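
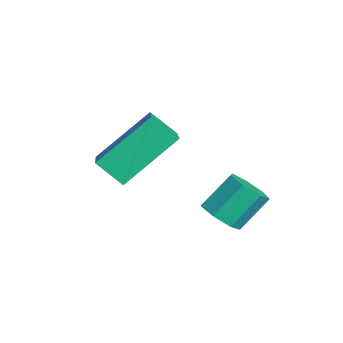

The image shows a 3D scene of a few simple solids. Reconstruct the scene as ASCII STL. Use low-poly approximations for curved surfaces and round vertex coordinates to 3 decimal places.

solid 
facet normal -0.517 -0.585 0.625
outer loop
vertex 2.258 -1.36 2.066
vertex 0.954 -0.991 1.334
vertex 2.496 -2.801 0.915
endloop
endfacet
facet normal 0.847 -0.240 0.475
outer loop
vertex 2.966 -2.269 0.346
vertex 2.258 -1.36 2.066
vertex 2.496 -2.801 0.915
endloop
endfacet
facet normal -0.517 -0.585 0.625
outer loop
vertex 2.496 -2.801 0.915
vertex 0.954 -0.991 1.334
vertex 1.192 -2.432 0.183
endloop
endfacet
facet normal 0.128 -0.775 -0.619
outer loop
vertex 1.192 -2.432 0.183
vertex 2.966 -2.269 0.346
vertex 2.496 -2.801 0.915
endloop
endfacet
facet normal -0.128 0.775 0.619
outer loop
vertex 2.258 -1.36 2.066
vertex 1.424 -0.459 0.765
vertex 0.954 -0.991 1.334
endloop
endfacet
facet normal 0.847 -0.240 0.475
outer loop
vertex 2.728 -0.828 1.497
vertex 2.258 -1.36 2.066
vertex 2.966 -2.269 0.346
endloop
endfacet
facet normal -0.128 0.775 0.619
outer loop
vertex 2.728 -0.828 1.497
vertex 1.424 -0.459 0.765
vertex 2.258 -1.36 2.066
endloop
endfacet
facet normal -0.847 0.240 -0.475
outer loop
vertex 0.954 -0.991 1.334
vertex 1.424 -0.459 0.765
vertex 1.192 -2.432 0.183
endloop
endfacet
facet normal 0.128 -0.775 -0.619
outer loop
vertex 1.662 -1.9 -0.386
vertex 2.966 -2.269 0.346
vertex 1.192 -2.432 0.183
endloop
endfacet
facet normal -0.847 0.240 -0.475
outer loop
vertex 1.192 -2.432 0.183
vertex 1.424 -0.459 0.765
vertex 1.662 -1.9 -0.386
endloop
endfacet
facet normal 0.517 0.585 -0.625
outer loop
vertex 1.662 -1.9 -0.386
vertex 2.728 -0.828 1.497
vertex 2.966 -2.269 0.346
endloop
endfacet
facet normal 0.517 0.585 -0.625
outer loop
vertex 1.424 -0.459 0.765
vertex 2.728 -0.828 1.497
vertex 1.662 -1.9 -0.386
endloop
endfacet
facet normal 0.130 -0.689 -0.713
outer loop
vertex 3.959 0.024 -0.953
vertex 3.364 -0.033 -1.006
vertex 3.732 0.339 -1.299
endloop
endfacet
facet normal 0.890 0.397 -0.222
outer loop
vertex 3.959 0.024 -0.953
vertex 3.732 0.339 -1.299
vertex 3.811 0.81 -0.141
endloop
endfacet
facet normal 0.890 0.398 -0.223
outer loop
vertex 3.811 0.81 -0.141
vertex 3.732 0.339 -1.299
vertex 3.583 1.126 -0.487
endloop
endfacet
facet normal -0.130 0.688 0.714
outer loop
vertex 3.811 0.81 -0.141
vertex 3.583 1.126 -0.487
vertex 3.216 0.753 -0.194
endloop
endfacet
facet normal 0.130 -0.690 -0.712
outer loop
vertex 3.732 0.339 -1.299
vertex 3.364 -0.033 -1.006
vertex 3.228 0.374 -1.425
endloop
endfacet
facet normal 0.215 0.721 -0.659
outer loop
vertex 3.732 0.339 -1.299
vertex 3.228 0.374 -1.425
vertex 3.583 1.126 -0.487
endloop
endfacet
facet normal 0.213 0.721 -0.659
outer loop
vertex 3.583 1.126 -0.487
vertex 3.228 0.374 -1.425
vertex 3.079 1.16 -0.613
endloop
endfacet
facet normal -0.132 0.689 0.713
outer loop
vertex 3.583 1.126 -0.487
vertex 3.079 1.16 -0.613
vertex 3.216 0.753 -0.194
endloop
endfacet
facet normal 0.130 -0.690 -0.712
outer loop
vertex 3.228 0.374 -1.425
vertex 3.364 -0.033 -1.006
vertex 2.827 0.102 -1.235
endloop
endfacet
facet normal -0.624 0.501 -0.600
outer loop
vertex 3.228 0.374 -1.425
vertex 2.827 0.102 -1.235
vertex 3.079 1.16 -0.613
endloop
endfacet
facet normal -0.624 0.501 -0.600
outer loop
vertex 3.079 1.16 -0.613
vertex 2.827 0.102 -1.235
vertex 2.678 0.888 -0.423
endloop
endfacet
facet normal -0.130 0.690 0.712
outer loop
vertex 3.079 1.16 -0.613
vertex 2.678 0.888 -0.423
vertex 3.216 0.753 -0.194
endloop
endfacet
facet normal 0.131 -0.689 -0.713
outer loop
vertex 2.827 0.102 -1.235
vertex 3.364 -0.033 -1.006
vertex 2.83 -0.272 -0.873
endloop
endfacet
facet normal -0.991 -0.095 -0.090
outer loop
vertex 2.827 0.102 -1.235
vertex 2.83 -0.272 -0.873
vertex 2.678 0.888 -0.423
endloop
endfacet
facet normal -0.992 -0.096 -0.088
outer loop
vertex 2.678 0.888 -0.423
vertex 2.83 -0.272 -0.873
vertex 2.682 0.515 -0.061
endloop
endfacet
facet normal -0.130 0.690 0.712
outer loop
vertex 2.678 0.888 -0.423
vertex 2.682 0.515 -0.061
vertex 3.216 0.753 -0.194
endloop
endfacet
facet normal 0.131 -0.689 -0.713
outer loop
vertex 2.83 -0.272 -0.873
vertex 3.364 -0.033 -1.006
vertex 3.236 -0.466 -0.611
endloop
endfacet
facet normal -0.613 -0.620 0.490
outer loop
vertex 2.83 -0.272 -0.873
vertex 3.236 -0.466 -0.611
vertex 2.682 0.515 -0.061
endloop
endfacet
facet normal -0.613 -0.620 0.489
outer loop
vertex 2.682 0.515 -0.061
vertex 3.236 -0.466 -0.611
vertex 3.087 0.321 0.201
endloop
endfacet
facet normal -0.130 0.690 0.712
outer loop
vertex 2.682 0.515 -0.061
vertex 3.087 0.321 0.201
vertex 3.216 0.753 -0.194
endloop
endfacet
facet normal 0.131 -0.689 -0.713
outer loop
vertex 3.236 -0.466 -0.611
vertex 3.364 -0.033 -1.006
vertex 3.738 -0.334 -0.646
endloop
endfacet
facet normal 0.227 -0.678 0.699
outer loop
vertex 3.236 -0.466 -0.611
vertex 3.738 -0.334 -0.646
vertex 3.087 0.321 0.201
endloop
endfacet
facet normal 0.225 -0.679 0.699
outer loop
vertex 3.087 0.321 0.201
vertex 3.738 -0.334 -0.646
vertex 3.59 0.452 0.166
endloop
endfacet
facet normal -0.130 0.690 0.712
outer loop
vertex 3.087 0.321 0.201
vertex 3.59 0.452 0.166
vertex 3.216 0.753 -0.194
endloop
endfacet
facet normal 0.130 -0.690 -0.712
outer loop
vertex 3.738 -0.334 -0.646
vertex 3.364 -0.033 -1.006
vertex 3.959 0.024 -0.953
endloop
endfacet
facet normal 0.896 -0.226 0.382
outer loop
vertex 3.738 -0.334 -0.646
vertex 3.959 0.024 -0.953
vertex 3.59 0.452 0.166
endloop
endfacet
facet normal 0.896 -0.226 0.382
outer loop
vertex 3.59 0.452 0.166
vertex 3.959 0.024 -0.953
vertex 3.811 0.81 -0.141
endloop
endfacet
facet normal -0.130 0.690 0.712
outer loop
vertex 3.59 0.452 0.166
vertex 3.811 0.81 -0.141
vertex 3.216 0.753 -0.194
endloop
endfacet

endsolid


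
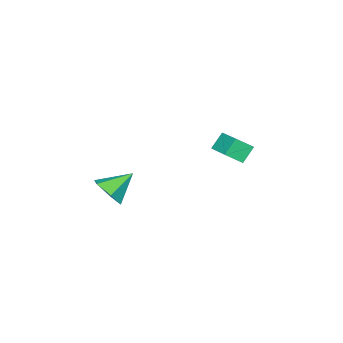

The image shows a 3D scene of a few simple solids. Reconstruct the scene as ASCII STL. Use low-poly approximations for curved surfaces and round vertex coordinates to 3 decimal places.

solid 
facet normal 0.759 -0.304 -0.576
outer loop
vertex 5.136 1.822 -2.706
vertex 4.534 1.054 -3.094
vertex 4.554 1.994 -3.563
endloop
endfacet
facet normal -0.046 0.973 0.227
outer loop
vertex 5.136 1.822 -2.706
vertex 4.554 1.994 -3.563
vertex 3.206 1.586 -2.086
endloop
endfacet
facet normal 0.759 -0.304 -0.576
outer loop
vertex 4.554 1.994 -3.563
vertex 4.534 1.054 -3.094
vertex 3.952 1.226 -3.951
endloop
endfacet
facet normal -0.624 0.682 -0.381
outer loop
vertex 4.554 1.994 -3.563
vertex 3.952 1.226 -3.951
vertex 3.206 1.586 -2.086
endloop
endfacet
facet normal 0.759 -0.303 -0.576
outer loop
vertex 3.952 1.226 -3.951
vertex 4.534 1.054 -3.094
vertex 3.932 0.287 -3.483
endloop
endfacet
facet normal -0.928 -0.151 -0.342
outer loop
vertex 3.952 1.226 -3.951
vertex 3.932 0.287 -3.483
vertex 3.206 1.586 -2.086
endloop
endfacet
facet normal 0.759 -0.304 -0.576
outer loop
vertex 3.932 0.287 -3.483
vertex 4.534 1.054 -3.094
vertex 4.514 0.115 -2.625
endloop
endfacet
facet normal -0.654 -0.693 0.305
outer loop
vertex 3.932 0.287 -3.483
vertex 4.514 0.115 -2.625
vertex 3.206 1.586 -2.086
endloop
endfacet
facet normal 0.759 -0.304 -0.576
outer loop
vertex 4.514 0.115 -2.625
vertex 4.534 1.054 -3.094
vertex 5.116 0.883 -2.237
endloop
endfacet
facet normal -0.076 -0.402 0.913
outer loop
vertex 4.514 0.115 -2.625
vertex 5.116 0.883 -2.237
vertex 3.206 1.586 -2.086
endloop
endfacet
facet normal 0.759 -0.304 -0.576
outer loop
vertex 5.116 0.883 -2.237
vertex 4.534 1.054 -3.094
vertex 5.136 1.822 -2.706
endloop
endfacet
facet normal 0.228 0.431 0.873
outer loop
vertex 5.116 0.883 -2.237
vertex 5.136 1.822 -2.706
vertex 3.206 1.586 -2.086
endloop
endfacet
facet normal -0.674 0.055 0.737
outer loop
vertex -2.768 2.413 -1.546
vertex -1.961 4.017 -0.927
vertex -3.487 3.047 -2.251
endloop
endfacet
facet normal -0.425 -0.844 -0.326
outer loop
vertex -2.699 2.983 -3.113
vertex -2.768 2.413 -1.546
vertex -3.487 3.047 -2.251
endloop
endfacet
facet normal -0.674 0.055 0.737
outer loop
vertex -3.487 3.047 -2.251
vertex -1.961 4.017 -0.927
vertex -2.68 4.651 -1.632
endloop
endfacet
facet normal -0.605 0.533 -0.592
outer loop
vertex -2.68 4.651 -1.632
vertex -2.699 2.983 -3.113
vertex -3.487 3.047 -2.251
endloop
endfacet
facet normal 0.605 -0.533 0.592
outer loop
vertex -2.768 2.413 -1.546
vertex -1.173 3.953 -1.789
vertex -1.961 4.017 -0.927
endloop
endfacet
facet normal -0.425 -0.844 -0.326
outer loop
vertex -1.98 2.349 -2.408
vertex -2.768 2.413 -1.546
vertex -2.699 2.983 -3.113
endloop
endfacet
facet normal 0.605 -0.533 0.592
outer loop
vertex -1.98 2.349 -2.408
vertex -1.173 3.953 -1.789
vertex -2.768 2.413 -1.546
endloop
endfacet
facet normal 0.425 0.844 0.326
outer loop
vertex -1.961 4.017 -0.927
vertex -1.173 3.953 -1.789
vertex -2.68 4.651 -1.632
endloop
endfacet
facet normal -0.605 0.533 -0.592
outer loop
vertex -1.892 4.587 -2.494
vertex -2.699 2.983 -3.113
vertex -2.68 4.651 -1.632
endloop
endfacet
facet normal 0.425 0.844 0.326
outer loop
vertex -2.68 4.651 -1.632
vertex -1.173 3.953 -1.789
vertex -1.892 4.587 -2.494
endloop
endfacet
facet normal 0.674 -0.055 -0.737
outer loop
vertex -1.892 4.587 -2.494
vertex -1.98 2.349 -2.408
vertex -2.699 2.983 -3.113
endloop
endfacet
facet normal 0.674 -0.055 -0.737
outer loop
vertex -1.173 3.953 -1.789
vertex -1.98 2.349 -2.408
vertex -1.892 4.587 -2.494
endloop
endfacet

endsolid


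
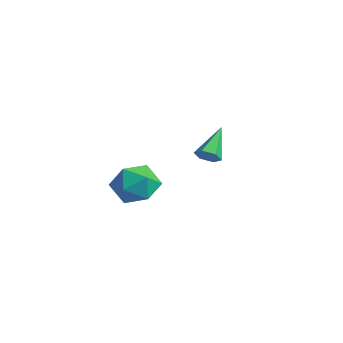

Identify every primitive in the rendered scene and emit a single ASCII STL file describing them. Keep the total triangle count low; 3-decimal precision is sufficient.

solid 
facet normal 0.436 -0.629 -0.644
outer loop
vertex -1.646 2.875 2.343
vertex -1.988 2.485 2.492
vertex -2.116 2.814 2.084
endloop
endfacet
facet normal 0.098 0.915 -0.392
outer loop
vertex -1.646 2.875 2.343
vertex -2.116 2.814 2.084
vertex -2.692 3.495 3.528
endloop
endfacet
facet normal 0.438 -0.628 -0.644
outer loop
vertex -2.116 2.814 2.084
vertex -1.988 2.485 2.492
vertex -2.457 2.423 2.233
endloop
endfacet
facet normal -0.736 0.449 -0.506
outer loop
vertex -2.116 2.814 2.084
vertex -2.457 2.423 2.233
vertex -2.692 3.495 3.528
endloop
endfacet
facet normal 0.438 -0.628 -0.644
outer loop
vertex -2.457 2.423 2.233
vertex -1.988 2.485 2.492
vertex -2.329 2.094 2.641
endloop
endfacet
facet normal -0.955 -0.289 0.066
outer loop
vertex -2.457 2.423 2.233
vertex -2.329 2.094 2.641
vertex -2.692 3.495 3.528
endloop
endfacet
facet normal 0.437 -0.627 -0.645
outer loop
vertex -2.329 2.094 2.641
vertex -1.988 2.485 2.492
vertex -1.859 2.155 2.9
endloop
endfacet
facet normal -0.341 -0.564 0.752
outer loop
vertex -2.329 2.094 2.641
vertex -1.859 2.155 2.9
vertex -2.692 3.495 3.528
endloop
endfacet
facet normal 0.437 -0.627 -0.645
outer loop
vertex -1.859 2.155 2.9
vertex -1.988 2.485 2.492
vertex -1.518 2.546 2.751
endloop
endfacet
facet normal 0.492 -0.099 0.865
outer loop
vertex -1.859 2.155 2.9
vertex -1.518 2.546 2.751
vertex -2.692 3.495 3.528
endloop
endfacet
facet normal 0.436 -0.629 -0.644
outer loop
vertex -1.518 2.546 2.751
vertex -1.988 2.485 2.492
vertex -1.646 2.875 2.343
endloop
endfacet
facet normal 0.711 0.640 0.293
outer loop
vertex -1.518 2.546 2.751
vertex -1.646 2.875 2.343
vertex -2.692 3.495 3.528
endloop
endfacet
facet normal -0.471 0.019 0.882
outer loop
vertex -0.065 -1.123 3.541
vertex -0.776 -1.667 3.173
vertex -0.011 -2.087 3.591
endloop
endfacet
facet normal 0.237 0.064 0.969
outer loop
vertex -0.065 -1.123 3.541
vertex -0.011 -2.087 3.591
vertex 0.774 -1.57 3.365
endloop
endfacet
facet normal 0.468 0.637 0.613
outer loop
vertex -0.065 -1.123 3.541
vertex 0.774 -1.57 3.365
vertex 0.495 -0.83 2.809
endloop
endfacet
facet normal -0.097 0.947 0.305
outer loop
vertex -0.065 -1.123 3.541
vertex 0.495 -0.83 2.809
vertex -0.463 -0.89 2.69
endloop
endfacet
facet normal -0.677 0.566 0.471
outer loop
vertex -0.065 -1.123 3.541
vertex -0.463 -0.89 2.69
vertex -0.776 -1.667 3.173
endloop
endfacet
facet normal 0.532 -0.514 0.673
outer loop
vertex 0.774 -1.57 3.365
vertex -0.011 -2.087 3.591
vertex 0.583 -2.39 2.89
endloop
endfacet
facet normal -0.612 -0.586 0.531
outer loop
vertex -0.011 -2.087 3.591
vertex -0.776 -1.667 3.173
vertex -0.375 -2.45 2.771
endloop
endfacet
facet normal -0.945 0.298 -0.134
outer loop
vertex -0.776 -1.667 3.173
vertex -0.463 -0.89 2.69
vertex -0.654 -1.71 2.215
endloop
endfacet
facet normal -0.007 0.916 -0.402
outer loop
vertex -0.463 -0.89 2.69
vertex 0.495 -0.83 2.809
vertex 0.131 -1.193 1.989
endloop
endfacet
facet normal 0.905 0.414 0.097
outer loop
vertex 0.495 -0.83 2.809
vertex 0.774 -1.57 3.365
vertex 0.896 -1.613 2.407
endloop
endfacet
facet normal 0.097 -0.947 -0.305
outer loop
vertex 0.185 -2.157 2.039
vertex 0.583 -2.39 2.89
vertex -0.375 -2.45 2.771
endloop
endfacet
facet normal -0.468 -0.637 -0.613
outer loop
vertex 0.185 -2.157 2.039
vertex -0.375 -2.45 2.771
vertex -0.654 -1.71 2.215
endloop
endfacet
facet normal -0.237 -0.064 -0.969
outer loop
vertex 0.185 -2.157 2.039
vertex -0.654 -1.71 2.215
vertex 0.131 -1.193 1.989
endloop
endfacet
facet normal 0.471 -0.019 -0.882
outer loop
vertex 0.185 -2.157 2.039
vertex 0.131 -1.193 1.989
vertex 0.896 -1.613 2.407
endloop
endfacet
facet normal 0.677 -0.566 -0.471
outer loop
vertex 0.185 -2.157 2.039
vertex 0.896 -1.613 2.407
vertex 0.583 -2.39 2.89
endloop
endfacet
facet normal 0.007 -0.916 0.402
outer loop
vertex -0.375 -2.45 2.771
vertex 0.583 -2.39 2.89
vertex -0.011 -2.087 3.591
endloop
endfacet
facet normal -0.905 -0.414 -0.097
outer loop
vertex -0.654 -1.71 2.215
vertex -0.375 -2.45 2.771
vertex -0.776 -1.667 3.173
endloop
endfacet
facet normal -0.532 0.514 -0.673
outer loop
vertex 0.131 -1.193 1.989
vertex -0.654 -1.71 2.215
vertex -0.463 -0.89 2.69
endloop
endfacet
facet normal 0.612 0.586 -0.531
outer loop
vertex 0.896 -1.613 2.407
vertex 0.131 -1.193 1.989
vertex 0.495 -0.83 2.809
endloop
endfacet
facet normal 0.945 -0.298 0.134
outer loop
vertex 0.583 -2.39 2.89
vertex 0.896 -1.613 2.407
vertex 0.774 -1.57 3.365
endloop
endfacet

endsolid


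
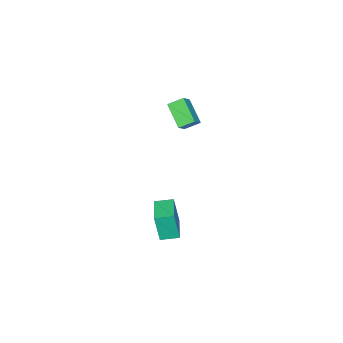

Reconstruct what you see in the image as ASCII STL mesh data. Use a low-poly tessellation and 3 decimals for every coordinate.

solid 
facet normal -0.849 -0.526 -0.057
outer loop
vertex -1.132 1.624 -3.046
vertex -1.728 2.567 -2.866
vertex -1.204 1.951 -4.988
endloop
endfacet
facet normal 0.527 -0.834 -0.160
outer loop
vertex 0.188 2.813 -4.894
vertex -1.132 1.624 -3.046
vertex -1.204 1.951 -4.988
endloop
endfacet
facet normal -0.849 -0.526 -0.057
outer loop
vertex -1.204 1.951 -4.988
vertex -1.728 2.567 -2.866
vertex -1.8 2.894 -4.807
endloop
endfacet
facet normal -0.036 0.166 -0.985
outer loop
vertex -1.8 2.894 -4.807
vertex 0.188 2.813 -4.894
vertex -1.204 1.951 -4.988
endloop
endfacet
facet normal 0.036 -0.165 0.986
outer loop
vertex -1.132 1.624 -3.046
vertex -0.336 3.429 -2.772
vertex -1.728 2.567 -2.866
endloop
endfacet
facet normal 0.527 -0.834 -0.160
outer loop
vertex 0.26 2.486 -2.953
vertex -1.132 1.624 -3.046
vertex 0.188 2.813 -4.894
endloop
endfacet
facet normal 0.037 -0.166 0.985
outer loop
vertex 0.26 2.486 -2.953
vertex -0.336 3.429 -2.772
vertex -1.132 1.624 -3.046
endloop
endfacet
facet normal -0.527 0.834 0.160
outer loop
vertex -1.728 2.567 -2.866
vertex -0.336 3.429 -2.772
vertex -1.8 2.894 -4.807
endloop
endfacet
facet normal -0.036 0.165 -0.986
outer loop
vertex -0.408 3.756 -4.714
vertex 0.188 2.813 -4.894
vertex -1.8 2.894 -4.807
endloop
endfacet
facet normal -0.527 0.834 0.160
outer loop
vertex -1.8 2.894 -4.807
vertex -0.336 3.429 -2.772
vertex -0.408 3.756 -4.714
endloop
endfacet
facet normal 0.849 0.526 0.057
outer loop
vertex -0.408 3.756 -4.714
vertex 0.26 2.486 -2.953
vertex 0.188 2.813 -4.894
endloop
endfacet
facet normal 0.849 0.526 0.057
outer loop
vertex -0.336 3.429 -2.772
vertex 0.26 2.486 -2.953
vertex -0.408 3.756 -4.714
endloop
endfacet
facet normal -0.464 -0.707 0.534
outer loop
vertex -3.303 1.21 3.975
vertex -3.85 1.928 4.45
vertex -4.1 1.131 3.177
endloop
endfacet
facet normal 0.536 -0.704 -0.466
outer loop
vertex -3.31 2.332 2.27
vertex -3.303 1.21 3.975
vertex -4.1 1.131 3.177
endloop
endfacet
facet normal -0.464 -0.707 0.534
outer loop
vertex -4.1 1.131 3.177
vertex -3.85 1.928 4.45
vertex -4.647 1.849 3.652
endloop
endfacet
facet normal -0.705 -0.070 -0.706
outer loop
vertex -4.647 1.849 3.652
vertex -3.31 2.332 2.27
vertex -4.1 1.131 3.177
endloop
endfacet
facet normal 0.705 0.070 0.706
outer loop
vertex -3.303 1.21 3.975
vertex -3.06 3.129 3.543
vertex -3.85 1.928 4.45
endloop
endfacet
facet normal 0.536 -0.704 -0.466
outer loop
vertex -2.513 2.411 3.068
vertex -3.303 1.21 3.975
vertex -3.31 2.332 2.27
endloop
endfacet
facet normal 0.705 0.070 0.706
outer loop
vertex -2.513 2.411 3.068
vertex -3.06 3.129 3.543
vertex -3.303 1.21 3.975
endloop
endfacet
facet normal -0.536 0.704 0.466
outer loop
vertex -3.85 1.928 4.45
vertex -3.06 3.129 3.543
vertex -4.647 1.849 3.652
endloop
endfacet
facet normal -0.705 -0.070 -0.706
outer loop
vertex -3.857 3.05 2.745
vertex -3.31 2.332 2.27
vertex -4.647 1.849 3.652
endloop
endfacet
facet normal -0.536 0.704 0.466
outer loop
vertex -4.647 1.849 3.652
vertex -3.06 3.129 3.543
vertex -3.857 3.05 2.745
endloop
endfacet
facet normal 0.464 0.707 -0.534
outer loop
vertex -3.857 3.05 2.745
vertex -2.513 2.411 3.068
vertex -3.31 2.332 2.27
endloop
endfacet
facet normal 0.464 0.707 -0.534
outer loop
vertex -3.06 3.129 3.543
vertex -2.513 2.411 3.068
vertex -3.857 3.05 2.745
endloop
endfacet

endsolid


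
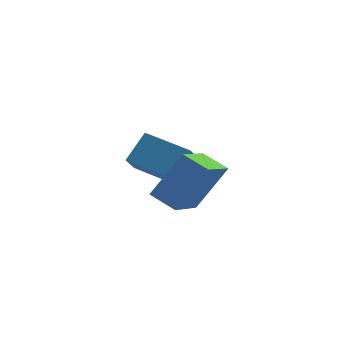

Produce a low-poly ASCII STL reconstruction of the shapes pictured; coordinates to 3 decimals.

solid 
facet normal -0.535 -0.226 -0.814
outer loop
vertex -0.854 -4.333 -0.145
vertex -1.701 -3.752 0.25
vertex -0.16 -2.705 -1.054
endloop
endfacet
facet normal 0.769 -0.528 -0.359
outer loop
vertex 0.921 -2.248 0.59
vertex -0.854 -4.333 -0.145
vertex -0.16 -2.705 -1.054
endloop
endfacet
facet normal -0.535 -0.226 -0.814
outer loop
vertex -0.16 -2.705 -1.054
vertex -1.701 -3.752 0.25
vertex -1.006 -2.124 -0.659
endloop
endfacet
facet normal 0.349 0.818 -0.457
outer loop
vertex -1.006 -2.124 -0.659
vertex 0.921 -2.248 0.59
vertex -0.16 -2.705 -1.054
endloop
endfacet
facet normal -0.348 -0.819 0.457
outer loop
vertex -0.854 -4.333 -0.145
vertex -0.62 -3.295 1.894
vertex -1.701 -3.752 0.25
endloop
endfacet
facet normal 0.769 -0.529 -0.359
outer loop
vertex 0.226 -3.876 1.499
vertex -0.854 -4.333 -0.145
vertex 0.921 -2.248 0.59
endloop
endfacet
facet normal -0.349 -0.818 0.457
outer loop
vertex 0.226 -3.876 1.499
vertex -0.62 -3.295 1.894
vertex -0.854 -4.333 -0.145
endloop
endfacet
facet normal -0.769 0.529 0.359
outer loop
vertex -1.701 -3.752 0.25
vertex -0.62 -3.295 1.894
vertex -1.006 -2.124 -0.659
endloop
endfacet
facet normal 0.349 0.819 -0.457
outer loop
vertex 0.074 -1.667 0.985
vertex 0.921 -2.248 0.59
vertex -1.006 -2.124 -0.659
endloop
endfacet
facet normal -0.770 0.528 0.359
outer loop
vertex -1.006 -2.124 -0.659
vertex -0.62 -3.295 1.894
vertex 0.074 -1.667 0.985
endloop
endfacet
facet normal 0.535 0.226 0.814
outer loop
vertex 0.074 -1.667 0.985
vertex 0.226 -3.876 1.499
vertex 0.921 -2.248 0.59
endloop
endfacet
facet normal 0.535 0.226 0.814
outer loop
vertex -0.62 -3.295 1.894
vertex 0.226 -3.876 1.499
vertex 0.074 -1.667 0.985
endloop
endfacet
facet normal -0.478 -0.553 -0.682
outer loop
vertex -0.991 -1.163 -0.557
vertex -2.58 -0.284 -0.156
vertex -0.724 -0.265 -1.472
endloop
endfacet
facet normal 0.854 -0.473 -0.215
outer loop
vertex -0.06 0.504 -0.524
vertex -0.991 -1.163 -0.557
vertex -0.724 -0.265 -1.472
endloop
endfacet
facet normal -0.478 -0.553 -0.682
outer loop
vertex -0.724 -0.265 -1.472
vertex -2.58 -0.284 -0.156
vertex -2.313 0.615 -1.072
endloop
endfacet
facet normal 0.204 0.686 -0.699
outer loop
vertex -2.313 0.615 -1.072
vertex -0.06 0.504 -0.524
vertex -0.724 -0.265 -1.472
endloop
endfacet
facet normal -0.203 -0.686 0.699
outer loop
vertex -0.991 -1.163 -0.557
vertex -1.916 0.485 0.792
vertex -2.58 -0.284 -0.156
endloop
endfacet
facet normal 0.854 -0.473 -0.215
outer loop
vertex -0.327 -0.395 0.392
vertex -0.991 -1.163 -0.557
vertex -0.06 0.504 -0.524
endloop
endfacet
facet normal -0.204 -0.686 0.698
outer loop
vertex -0.327 -0.395 0.392
vertex -1.916 0.485 0.792
vertex -0.991 -1.163 -0.557
endloop
endfacet
facet normal -0.855 0.473 0.215
outer loop
vertex -2.58 -0.284 -0.156
vertex -1.916 0.485 0.792
vertex -2.313 0.615 -1.072
endloop
endfacet
facet normal 0.204 0.687 -0.698
outer loop
vertex -1.649 1.383 -0.123
vertex -0.06 0.504 -0.524
vertex -2.313 0.615 -1.072
endloop
endfacet
facet normal -0.854 0.473 0.215
outer loop
vertex -2.313 0.615 -1.072
vertex -1.916 0.485 0.792
vertex -1.649 1.383 -0.123
endloop
endfacet
facet normal 0.478 0.553 0.682
outer loop
vertex -1.649 1.383 -0.123
vertex -0.327 -0.395 0.392
vertex -0.06 0.504 -0.524
endloop
endfacet
facet normal 0.478 0.553 0.682
outer loop
vertex -1.916 0.485 0.792
vertex -0.327 -0.395 0.392
vertex -1.649 1.383 -0.123
endloop
endfacet

endsolid


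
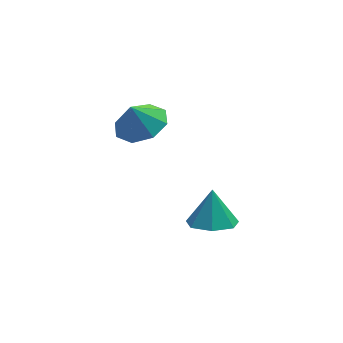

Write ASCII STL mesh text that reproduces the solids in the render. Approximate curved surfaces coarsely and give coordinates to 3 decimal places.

solid 
facet normal 0.332 -0.039 -0.942
outer loop
vertex -1.113 1.332 2.092
vertex -1.909 1.929 1.787
vertex -0.94 2.109 2.121
endloop
endfacet
facet normal 0.468 -0.137 0.873
outer loop
vertex -1.113 1.332 2.092
vertex -0.94 2.109 2.121
vertex -2.271 1.971 2.813
endloop
endfacet
facet normal 0.332 -0.038 -0.943
outer loop
vertex -0.94 2.109 2.121
vertex -1.909 1.929 1.787
vertex -1.334 2.78 1.955
endloop
endfacet
facet normal 0.382 0.427 0.820
outer loop
vertex -0.94 2.109 2.121
vertex -1.334 2.78 1.955
vertex -2.271 1.971 2.813
endloop
endfacet
facet normal 0.332 -0.039 -0.942
outer loop
vertex -1.334 2.78 1.955
vertex -1.909 1.929 1.787
vertex -2.065 2.953 1.69
endloop
endfacet
facet normal -0.057 0.757 0.651
outer loop
vertex -1.334 2.78 1.955
vertex -2.065 2.953 1.69
vertex -2.271 1.971 2.813
endloop
endfacet
facet normal 0.334 -0.038 -0.942
outer loop
vertex -2.065 2.953 1.69
vertex -1.909 1.929 1.787
vertex -2.704 2.526 1.481
endloop
endfacet
facet normal -0.592 0.657 0.466
outer loop
vertex -2.065 2.953 1.69
vertex -2.704 2.526 1.481
vertex -2.271 1.971 2.813
endloop
endfacet
facet normal 0.333 -0.039 -0.942
outer loop
vertex -2.704 2.526 1.481
vertex -1.909 1.929 1.787
vertex -2.877 1.75 1.452
endloop
endfacet
facet normal -0.908 0.188 0.374
outer loop
vertex -2.704 2.526 1.481
vertex -2.877 1.75 1.452
vertex -2.271 1.971 2.813
endloop
endfacet
facet normal 0.333 -0.038 -0.942
outer loop
vertex -2.877 1.75 1.452
vertex -1.909 1.929 1.787
vertex -2.483 1.078 1.618
endloop
endfacet
facet normal -0.822 -0.376 0.427
outer loop
vertex -2.877 1.75 1.452
vertex -2.483 1.078 1.618
vertex -2.271 1.971 2.813
endloop
endfacet
facet normal 0.334 -0.038 -0.942
outer loop
vertex -2.483 1.078 1.618
vertex -1.909 1.929 1.787
vertex -1.752 0.905 1.884
endloop
endfacet
facet normal -0.384 -0.706 0.595
outer loop
vertex -2.483 1.078 1.618
vertex -1.752 0.905 1.884
vertex -2.271 1.971 2.813
endloop
endfacet
facet normal 0.332 -0.038 -0.942
outer loop
vertex -1.752 0.905 1.884
vertex -1.909 1.929 1.787
vertex -1.113 1.332 2.092
endloop
endfacet
facet normal 0.151 -0.607 0.781
outer loop
vertex -1.752 0.905 1.884
vertex -1.113 1.332 2.092
vertex -2.271 1.971 2.813
endloop
endfacet
facet normal -0.142 -0.456 -0.879
outer loop
vertex 1.083 -0.311 -2.852
vertex 0.115 -0.187 -2.76
vertex 0.771 0.411 -3.176
endloop
endfacet
facet normal 0.862 0.464 0.204
outer loop
vertex 1.083 -0.311 -2.852
vertex 0.771 0.411 -3.176
vertex 0.325 0.487 -1.46
endloop
endfacet
facet normal -0.141 -0.456 -0.879
outer loop
vertex 0.771 0.411 -3.176
vertex 0.115 -0.187 -2.76
vertex -0.035 0.682 -3.187
endloop
endfacet
facet normal 0.318 0.947 0.041
outer loop
vertex 0.771 0.411 -3.176
vertex -0.035 0.682 -3.187
vertex 0.325 0.487 -1.46
endloop
endfacet
facet normal -0.142 -0.456 -0.878
outer loop
vertex -0.035 0.682 -3.187
vertex 0.115 -0.187 -2.76
vertex -0.728 0.299 -2.876
endloop
endfacet
facet normal -0.410 0.893 0.186
outer loop
vertex -0.035 0.682 -3.187
vertex -0.728 0.299 -2.876
vertex 0.325 0.487 -1.46
endloop
endfacet
facet normal -0.141 -0.455 -0.879
outer loop
vertex -0.728 0.299 -2.876
vertex 0.115 -0.187 -2.76
vertex -0.786 -0.45 -2.479
endloop
endfacet
facet normal -0.775 0.342 0.531
outer loop
vertex -0.728 0.299 -2.876
vertex -0.786 -0.45 -2.479
vertex 0.325 0.487 -1.46
endloop
endfacet
facet normal -0.141 -0.455 -0.879
outer loop
vertex -0.786 -0.45 -2.479
vertex 0.115 -0.187 -2.76
vertex -0.165 -1.002 -2.293
endloop
endfacet
facet normal -0.502 -0.290 0.815
outer loop
vertex -0.786 -0.45 -2.479
vertex -0.165 -1.002 -2.293
vertex 0.325 0.487 -1.46
endloop
endfacet
facet normal -0.141 -0.455 -0.879
outer loop
vertex -0.165 -1.002 -2.293
vertex 0.115 -0.187 -2.76
vertex 0.666 -0.939 -2.459
endloop
endfacet
facet normal 0.205 -0.528 0.824
outer loop
vertex -0.165 -1.002 -2.293
vertex 0.666 -0.939 -2.459
vertex 0.325 0.487 -1.46
endloop
endfacet
facet normal -0.142 -0.456 -0.879
outer loop
vertex 0.666 -0.939 -2.459
vertex 0.115 -0.187 -2.76
vertex 1.083 -0.311 -2.852
endloop
endfacet
facet normal 0.811 -0.193 0.552
outer loop
vertex 0.666 -0.939 -2.459
vertex 1.083 -0.311 -2.852
vertex 0.325 0.487 -1.46
endloop
endfacet

endsolid


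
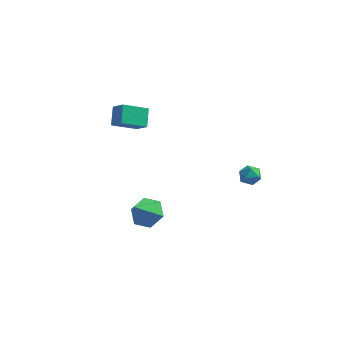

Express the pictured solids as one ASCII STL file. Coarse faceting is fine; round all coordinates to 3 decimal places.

solid 
facet normal -0.668 0.394 -0.631
outer loop
vertex -4.551 2.538 -1.297
vertex -4.759 3.508 -0.471
vertex -3.316 3.438 -2.042
endloop
endfacet
facet normal 0.161 -0.751 -0.640
outer loop
vertex -2.561 2.992 -1.329
vertex -4.551 2.538 -1.297
vertex -3.316 3.438 -2.042
endloop
endfacet
facet normal -0.668 0.394 -0.631
outer loop
vertex -3.316 3.438 -2.042
vertex -4.759 3.508 -0.471
vertex -3.524 4.407 -1.217
endloop
endfacet
facet normal 0.727 0.529 -0.438
outer loop
vertex -3.524 4.407 -1.217
vertex -2.561 2.992 -1.329
vertex -3.316 3.438 -2.042
endloop
endfacet
facet normal -0.727 -0.529 0.438
outer loop
vertex -4.551 2.538 -1.297
vertex -4.004 3.062 0.242
vertex -4.759 3.508 -0.471
endloop
endfacet
facet normal 0.161 -0.752 -0.639
outer loop
vertex -3.796 2.093 -0.583
vertex -4.551 2.538 -1.297
vertex -2.561 2.992 -1.329
endloop
endfacet
facet normal -0.726 -0.529 0.438
outer loop
vertex -3.796 2.093 -0.583
vertex -4.004 3.062 0.242
vertex -4.551 2.538 -1.297
endloop
endfacet
facet normal -0.160 0.751 0.640
outer loop
vertex -4.759 3.508 -0.471
vertex -4.004 3.062 0.242
vertex -3.524 4.407 -1.217
endloop
endfacet
facet normal 0.726 0.529 -0.438
outer loop
vertex -2.769 3.962 -0.503
vertex -2.561 2.992 -1.329
vertex -3.524 4.407 -1.217
endloop
endfacet
facet normal -0.162 0.752 0.640
outer loop
vertex -3.524 4.407 -1.217
vertex -4.004 3.062 0.242
vertex -2.769 3.962 -0.503
endloop
endfacet
facet normal 0.668 -0.394 0.631
outer loop
vertex -2.769 3.962 -0.503
vertex -3.796 2.093 -0.583
vertex -2.561 2.992 -1.329
endloop
endfacet
facet normal 0.668 -0.394 0.631
outer loop
vertex -4.004 3.062 0.242
vertex -3.796 2.093 -0.583
vertex -2.769 3.962 -0.503
endloop
endfacet
facet normal 0.235 0.611 -0.756
outer loop
vertex 0.075 -2.355 -4.107
vertex -0.923 -2.142 -4.245
vertex -0.358 -1.567 -3.604
endloop
endfacet
facet normal 0.676 -0.095 0.731
outer loop
vertex 0.075 -2.355 -4.107
vertex -0.358 -1.567 -3.604
vertex -1.337 -3.218 -2.915
endloop
endfacet
facet normal 0.236 0.611 -0.756
outer loop
vertex -0.358 -1.567 -3.604
vertex -0.923 -2.142 -4.245
vertex -1.356 -1.354 -3.743
endloop
endfacet
facet normal -0.041 0.405 0.913
outer loop
vertex -0.358 -1.567 -3.604
vertex -1.356 -1.354 -3.743
vertex -1.337 -3.218 -2.915
endloop
endfacet
facet normal 0.235 0.611 -0.756
outer loop
vertex -1.356 -1.354 -3.743
vertex -0.923 -2.142 -4.245
vertex -1.921 -1.93 -4.384
endloop
endfacet
facet normal -0.822 0.224 0.523
outer loop
vertex -1.356 -1.354 -3.743
vertex -1.921 -1.93 -4.384
vertex -1.337 -3.218 -2.915
endloop
endfacet
facet normal 0.235 0.611 -0.756
outer loop
vertex -1.921 -1.93 -4.384
vertex -0.923 -2.142 -4.245
vertex -1.488 -2.718 -4.886
endloop
endfacet
facet normal -0.888 -0.457 -0.048
outer loop
vertex -1.921 -1.93 -4.384
vertex -1.488 -2.718 -4.886
vertex -1.337 -3.218 -2.915
endloop
endfacet
facet normal 0.236 0.610 -0.756
outer loop
vertex -1.488 -2.718 -4.886
vertex -0.923 -2.142 -4.245
vertex -0.49 -2.931 -4.747
endloop
endfacet
facet normal -0.172 -0.958 -0.230
outer loop
vertex -1.488 -2.718 -4.886
vertex -0.49 -2.931 -4.747
vertex -1.337 -3.218 -2.915
endloop
endfacet
facet normal 0.235 0.610 -0.757
outer loop
vertex -0.49 -2.931 -4.747
vertex -0.923 -2.142 -4.245
vertex 0.075 -2.355 -4.107
endloop
endfacet
facet normal 0.610 -0.776 0.160
outer loop
vertex -0.49 -2.931 -4.747
vertex 0.075 -2.355 -4.107
vertex -1.337 -3.218 -2.915
endloop
endfacet
facet normal -0.971 -0.185 -0.152
outer loop
vertex 3.39 1.525 -2.808
vertex 3.534 0.829 -2.882
vertex 3.382 1.095 -2.236
endloop
endfacet
facet normal -0.883 0.381 0.274
outer loop
vertex 3.39 1.525 -2.808
vertex 3.382 1.095 -2.236
vertex 3.676 1.745 -2.191
endloop
endfacet
facet normal -0.496 0.865 -0.078
outer loop
vertex 3.39 1.525 -2.808
vertex 3.676 1.745 -2.191
vertex 4.01 1.881 -2.808
endloop
endfacet
facet normal -0.344 0.600 -0.722
outer loop
vertex 3.39 1.525 -2.808
vertex 4.01 1.881 -2.808
vertex 3.922 1.315 -3.236
endloop
endfacet
facet normal -0.638 -0.050 -0.768
outer loop
vertex 3.39 1.525 -2.808
vertex 3.922 1.315 -3.236
vertex 3.534 0.829 -2.882
endloop
endfacet
facet normal -0.508 0.171 0.844
outer loop
vertex 3.676 1.745 -2.191
vertex 3.382 1.095 -2.236
vertex 3.998 1.185 -1.884
endloop
endfacet
facet normal -0.649 -0.745 0.154
outer loop
vertex 3.382 1.095 -2.236
vertex 3.534 0.829 -2.882
vertex 3.91 0.619 -2.312
endloop
endfacet
facet normal -0.111 -0.526 -0.843
outer loop
vertex 3.534 0.829 -2.882
vertex 3.922 1.315 -3.236
vertex 4.244 0.755 -2.929
endloop
endfacet
facet normal 0.363 0.525 -0.770
outer loop
vertex 3.922 1.315 -3.236
vertex 4.01 1.881 -2.808
vertex 4.538 1.405 -2.884
endloop
endfacet
facet normal 0.118 0.954 0.274
outer loop
vertex 4.01 1.881 -2.808
vertex 3.676 1.745 -2.191
vertex 4.386 1.671 -2.238
endloop
endfacet
facet normal 0.344 -0.600 0.722
outer loop
vertex 4.53 0.975 -2.312
vertex 3.998 1.185 -1.884
vertex 3.91 0.619 -2.312
endloop
endfacet
facet normal 0.496 -0.865 0.078
outer loop
vertex 4.53 0.975 -2.312
vertex 3.91 0.619 -2.312
vertex 4.244 0.755 -2.929
endloop
endfacet
facet normal 0.883 -0.381 -0.274
outer loop
vertex 4.53 0.975 -2.312
vertex 4.244 0.755 -2.929
vertex 4.538 1.405 -2.884
endloop
endfacet
facet normal 0.971 0.185 0.152
outer loop
vertex 4.53 0.975 -2.312
vertex 4.538 1.405 -2.884
vertex 4.386 1.671 -2.238
endloop
endfacet
facet normal 0.638 0.050 0.768
outer loop
vertex 4.53 0.975 -2.312
vertex 4.386 1.671 -2.238
vertex 3.998 1.185 -1.884
endloop
endfacet
facet normal -0.363 -0.525 0.770
outer loop
vertex 3.91 0.619 -2.312
vertex 3.998 1.185 -1.884
vertex 3.382 1.095 -2.236
endloop
endfacet
facet normal -0.118 -0.954 -0.274
outer loop
vertex 4.244 0.755 -2.929
vertex 3.91 0.619 -2.312
vertex 3.534 0.829 -2.882
endloop
endfacet
facet normal 0.508 -0.171 -0.844
outer loop
vertex 4.538 1.405 -2.884
vertex 4.244 0.755 -2.929
vertex 3.922 1.315 -3.236
endloop
endfacet
facet normal 0.649 0.745 -0.154
outer loop
vertex 4.386 1.671 -2.238
vertex 4.538 1.405 -2.884
vertex 4.01 1.881 -2.808
endloop
endfacet
facet normal 0.111 0.526 0.843
outer loop
vertex 3.998 1.185 -1.884
vertex 4.386 1.671 -2.238
vertex 3.676 1.745 -2.191
endloop
endfacet

endsolid


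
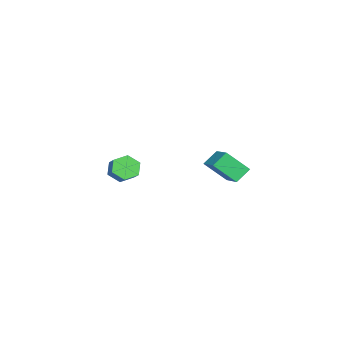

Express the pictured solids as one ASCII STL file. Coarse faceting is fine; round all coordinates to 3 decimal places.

solid 
facet normal -0.719 -0.416 -0.557
outer loop
vertex -1.809 -4.888 -0.627
vertex -2.402 -4.136 -0.422
vertex -1.816 -4.099 -1.207
endloop
endfacet
facet normal 0.695 -0.422 -0.583
outer loop
vertex -1.809 -4.888 -0.627
vertex -1.816 -4.099 -1.207
vertex -0.924 -4.377 0.058
endloop
endfacet
facet normal 0.695 -0.421 -0.583
outer loop
vertex -0.924 -4.377 0.058
vertex -1.816 -4.099 -1.207
vertex -0.932 -3.587 -0.522
endloop
endfacet
facet normal 0.719 0.416 0.557
outer loop
vertex -0.924 -4.377 0.058
vertex -0.932 -3.587 -0.522
vertex -1.518 -3.624 0.262
endloop
endfacet
facet normal -0.719 -0.416 -0.556
outer loop
vertex -1.816 -4.099 -1.207
vertex -2.402 -4.136 -0.422
vertex -2.41 -3.346 -1.003
endloop
endfacet
facet normal 0.341 0.487 -0.804
outer loop
vertex -1.816 -4.099 -1.207
vertex -2.41 -3.346 -1.003
vertex -0.932 -3.587 -0.522
endloop
endfacet
facet normal 0.341 0.487 -0.804
outer loop
vertex -0.932 -3.587 -0.522
vertex -2.41 -3.346 -1.003
vertex -1.525 -2.834 -0.318
endloop
endfacet
facet normal 0.719 0.415 0.557
outer loop
vertex -0.932 -3.587 -0.522
vertex -1.525 -2.834 -0.318
vertex -1.518 -3.624 0.262
endloop
endfacet
facet normal -0.719 -0.416 -0.556
outer loop
vertex -2.41 -3.346 -1.003
vertex -2.402 -4.136 -0.422
vertex -2.996 -3.383 -0.218
endloop
endfacet
facet normal -0.354 0.909 -0.222
outer loop
vertex -2.41 -3.346 -1.003
vertex -2.996 -3.383 -0.218
vertex -1.525 -2.834 -0.318
endloop
endfacet
facet normal -0.354 0.909 -0.220
outer loop
vertex -1.525 -2.834 -0.318
vertex -2.996 -3.383 -0.218
vertex -2.111 -2.872 0.467
endloop
endfacet
facet normal 0.719 0.415 0.557
outer loop
vertex -1.525 -2.834 -0.318
vertex -2.111 -2.872 0.467
vertex -1.518 -3.624 0.262
endloop
endfacet
facet normal -0.719 -0.416 -0.557
outer loop
vertex -2.996 -3.383 -0.218
vertex -2.402 -4.136 -0.422
vertex -2.988 -4.173 0.362
endloop
endfacet
facet normal -0.695 0.421 0.583
outer loop
vertex -2.996 -3.383 -0.218
vertex -2.988 -4.173 0.362
vertex -2.111 -2.872 0.467
endloop
endfacet
facet normal -0.695 0.422 0.582
outer loop
vertex -2.111 -2.872 0.467
vertex -2.988 -4.173 0.362
vertex -2.104 -3.661 1.047
endloop
endfacet
facet normal 0.719 0.416 0.557
outer loop
vertex -2.111 -2.872 0.467
vertex -2.104 -3.661 1.047
vertex -1.518 -3.624 0.262
endloop
endfacet
facet normal -0.719 -0.415 -0.557
outer loop
vertex -2.988 -4.173 0.362
vertex -2.402 -4.136 -0.422
vertex -2.395 -4.926 0.158
endloop
endfacet
facet normal -0.341 -0.487 0.804
outer loop
vertex -2.988 -4.173 0.362
vertex -2.395 -4.926 0.158
vertex -2.104 -3.661 1.047
endloop
endfacet
facet normal -0.341 -0.487 0.804
outer loop
vertex -2.104 -3.661 1.047
vertex -2.395 -4.926 0.158
vertex -1.51 -4.414 0.843
endloop
endfacet
facet normal 0.719 0.416 0.556
outer loop
vertex -2.104 -3.661 1.047
vertex -1.51 -4.414 0.843
vertex -1.518 -3.624 0.262
endloop
endfacet
facet normal -0.719 -0.415 -0.557
outer loop
vertex -2.395 -4.926 0.158
vertex -2.402 -4.136 -0.422
vertex -1.809 -4.888 -0.627
endloop
endfacet
facet normal 0.355 -0.909 0.221
outer loop
vertex -2.395 -4.926 0.158
vertex -1.809 -4.888 -0.627
vertex -1.51 -4.414 0.843
endloop
endfacet
facet normal 0.354 -0.909 0.221
outer loop
vertex -1.51 -4.414 0.843
vertex -1.809 -4.888 -0.627
vertex -0.924 -4.377 0.058
endloop
endfacet
facet normal 0.719 0.416 0.556
outer loop
vertex -1.51 -4.414 0.843
vertex -0.924 -4.377 0.058
vertex -1.518 -3.624 0.262
endloop
endfacet
facet normal -0.563 0.531 0.634
outer loop
vertex 2.86 2.848 4.328
vertex 4.462 3.708 5.032
vertex 2.696 4.194 3.055
endloop
endfacet
facet normal -0.821 -0.441 -0.361
outer loop
vertex 3.378 3.552 2.288
vertex 2.86 2.848 4.328
vertex 2.696 4.194 3.055
endloop
endfacet
facet normal -0.563 0.531 0.633
outer loop
vertex 2.696 4.194 3.055
vertex 4.462 3.708 5.032
vertex 4.299 5.054 3.758
endloop
endfacet
facet normal -0.088 0.724 -0.684
outer loop
vertex 4.299 5.054 3.758
vertex 3.378 3.552 2.288
vertex 2.696 4.194 3.055
endloop
endfacet
facet normal 0.088 -0.724 0.684
outer loop
vertex 2.86 2.848 4.328
vertex 5.144 3.066 4.265
vertex 4.462 3.708 5.032
endloop
endfacet
facet normal -0.822 -0.441 -0.361
outer loop
vertex 3.541 2.206 3.562
vertex 2.86 2.848 4.328
vertex 3.378 3.552 2.288
endloop
endfacet
facet normal 0.088 -0.724 0.685
outer loop
vertex 3.541 2.206 3.562
vertex 5.144 3.066 4.265
vertex 2.86 2.848 4.328
endloop
endfacet
facet normal 0.822 0.441 0.361
outer loop
vertex 4.462 3.708 5.032
vertex 5.144 3.066 4.265
vertex 4.299 5.054 3.758
endloop
endfacet
facet normal -0.088 0.724 -0.685
outer loop
vertex 4.98 4.412 2.992
vertex 3.378 3.552 2.288
vertex 4.299 5.054 3.758
endloop
endfacet
facet normal 0.822 0.441 0.361
outer loop
vertex 4.299 5.054 3.758
vertex 5.144 3.066 4.265
vertex 4.98 4.412 2.992
endloop
endfacet
facet normal 0.563 -0.531 -0.633
outer loop
vertex 4.98 4.412 2.992
vertex 3.541 2.206 3.562
vertex 3.378 3.552 2.288
endloop
endfacet
facet normal 0.563 -0.531 -0.634
outer loop
vertex 5.144 3.066 4.265
vertex 3.541 2.206 3.562
vertex 4.98 4.412 2.992
endloop
endfacet

endsolid


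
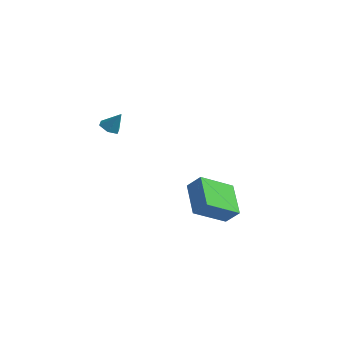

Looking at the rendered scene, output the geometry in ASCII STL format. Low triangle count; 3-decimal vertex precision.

solid 
facet normal -0.502 -0.216 -0.838
outer loop
vertex 0.728 -2.393 1.774
vertex 0.239 -2.397 2.068
vertex 0.426 -1.913 1.831
endloop
endfacet
facet normal 0.830 0.539 -0.140
outer loop
vertex 0.728 -2.393 1.774
vertex 0.426 -1.913 1.831
vertex 0.781 -2.163 2.972
endloop
endfacet
facet normal -0.502 -0.216 -0.838
outer loop
vertex 0.426 -1.913 1.831
vertex 0.239 -2.397 2.068
vertex -0.063 -1.917 2.125
endloop
endfacet
facet normal 0.102 0.978 0.183
outer loop
vertex 0.426 -1.913 1.831
vertex -0.063 -1.917 2.125
vertex 0.781 -2.163 2.972
endloop
endfacet
facet normal -0.501 -0.216 -0.838
outer loop
vertex -0.063 -1.917 2.125
vertex 0.239 -2.397 2.068
vertex -0.249 -2.401 2.361
endloop
endfacet
facet normal -0.520 0.527 0.672
outer loop
vertex -0.063 -1.917 2.125
vertex -0.249 -2.401 2.361
vertex 0.781 -2.163 2.972
endloop
endfacet
facet normal -0.501 -0.216 -0.838
outer loop
vertex -0.249 -2.401 2.361
vertex 0.239 -2.397 2.068
vertex 0.053 -2.881 2.304
endloop
endfacet
facet normal -0.413 -0.359 0.837
outer loop
vertex -0.249 -2.401 2.361
vertex 0.053 -2.881 2.304
vertex 0.781 -2.163 2.972
endloop
endfacet
facet normal -0.501 -0.216 -0.838
outer loop
vertex 0.053 -2.881 2.304
vertex 0.239 -2.397 2.068
vertex 0.541 -2.877 2.011
endloop
endfacet
facet normal 0.315 -0.798 0.514
outer loop
vertex 0.053 -2.881 2.304
vertex 0.541 -2.877 2.011
vertex 0.781 -2.163 2.972
endloop
endfacet
facet normal -0.502 -0.216 -0.838
outer loop
vertex 0.541 -2.877 2.011
vertex 0.239 -2.397 2.068
vertex 0.728 -2.393 1.774
endloop
endfacet
facet normal 0.937 -0.349 0.026
outer loop
vertex 0.541 -2.877 2.011
vertex 0.728 -2.393 1.774
vertex 0.781 -2.163 2.972
endloop
endfacet
facet normal -0.624 0.581 0.522
outer loop
vertex 2.191 2.003 -2.141
vertex 2.912 3.655 -3.117
vertex 1.459 1.884 -2.884
endloop
endfacet
facet normal -0.352 -0.806 0.476
outer loop
vertex 2.728 0.705 -3.943
vertex 2.191 2.003 -2.141
vertex 1.459 1.884 -2.884
endloop
endfacet
facet normal -0.624 0.581 0.522
outer loop
vertex 1.459 1.884 -2.884
vertex 2.912 3.655 -3.117
vertex 2.18 3.536 -3.86
endloop
endfacet
facet normal -0.697 -0.114 -0.708
outer loop
vertex 2.18 3.536 -3.86
vertex 2.728 0.705 -3.943
vertex 1.459 1.884 -2.884
endloop
endfacet
facet normal 0.697 0.114 0.708
outer loop
vertex 2.191 2.003 -2.141
vertex 4.181 2.476 -4.176
vertex 2.912 3.655 -3.117
endloop
endfacet
facet normal -0.352 -0.806 0.476
outer loop
vertex 3.46 0.824 -3.2
vertex 2.191 2.003 -2.141
vertex 2.728 0.705 -3.943
endloop
endfacet
facet normal 0.697 0.114 0.708
outer loop
vertex 3.46 0.824 -3.2
vertex 4.181 2.476 -4.176
vertex 2.191 2.003 -2.141
endloop
endfacet
facet normal 0.352 0.806 -0.476
outer loop
vertex 2.912 3.655 -3.117
vertex 4.181 2.476 -4.176
vertex 2.18 3.536 -3.86
endloop
endfacet
facet normal -0.697 -0.114 -0.708
outer loop
vertex 3.449 2.357 -4.919
vertex 2.728 0.705 -3.943
vertex 2.18 3.536 -3.86
endloop
endfacet
facet normal 0.352 0.806 -0.476
outer loop
vertex 2.18 3.536 -3.86
vertex 4.181 2.476 -4.176
vertex 3.449 2.357 -4.919
endloop
endfacet
facet normal 0.624 -0.581 -0.522
outer loop
vertex 3.449 2.357 -4.919
vertex 3.46 0.824 -3.2
vertex 2.728 0.705 -3.943
endloop
endfacet
facet normal 0.624 -0.581 -0.522
outer loop
vertex 4.181 2.476 -4.176
vertex 3.46 0.824 -3.2
vertex 3.449 2.357 -4.919
endloop
endfacet

endsolid


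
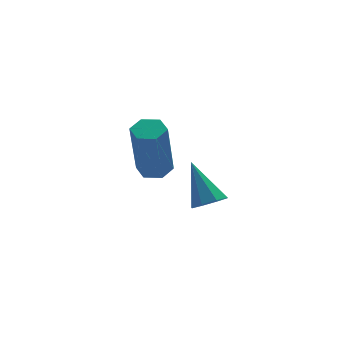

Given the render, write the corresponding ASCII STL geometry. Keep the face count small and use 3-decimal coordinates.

solid 
facet normal 0.215 -0.570 -0.793
outer loop
vertex 1.535 0.762 -2.535
vertex 1.21 0.355 -2.331
vertex 1.129 0.795 -2.669
endloop
endfacet
facet normal 0.155 0.960 -0.234
outer loop
vertex 1.535 0.762 -2.535
vertex 1.129 0.795 -2.669
vertex 0.89 1.205 -1.149
endloop
endfacet
facet normal 0.214 -0.570 -0.793
outer loop
vertex 1.129 0.795 -2.669
vertex 1.21 0.355 -2.331
vertex 0.77 0.57 -2.604
endloop
endfacet
facet normal -0.545 0.784 -0.297
outer loop
vertex 1.129 0.795 -2.669
vertex 0.77 0.57 -2.604
vertex 0.89 1.205 -1.149
endloop
endfacet
facet normal 0.214 -0.570 -0.793
outer loop
vertex 0.77 0.57 -2.604
vertex 1.21 0.355 -2.331
vertex 0.669 0.219 -2.379
endloop
endfacet
facet normal -0.966 0.257 -0.033
outer loop
vertex 0.77 0.57 -2.604
vertex 0.669 0.219 -2.379
vertex 0.89 1.205 -1.149
endloop
endfacet
facet normal 0.214 -0.571 -0.793
outer loop
vertex 0.669 0.219 -2.379
vertex 1.21 0.355 -2.331
vertex 0.884 -0.052 -2.126
endloop
endfacet
facet normal -0.862 -0.308 0.402
outer loop
vertex 0.669 0.219 -2.379
vertex 0.884 -0.052 -2.126
vertex 0.89 1.205 -1.149
endloop
endfacet
facet normal 0.215 -0.571 -0.792
outer loop
vertex 0.884 -0.052 -2.126
vertex 1.21 0.355 -2.331
vertex 1.29 -0.084 -1.993
endloop
endfacet
facet normal -0.294 -0.586 0.755
outer loop
vertex 0.884 -0.052 -2.126
vertex 1.29 -0.084 -1.993
vertex 0.89 1.205 -1.149
endloop
endfacet
facet normal 0.214 -0.571 -0.792
outer loop
vertex 1.29 -0.084 -1.993
vertex 1.21 0.355 -2.331
vertex 1.649 0.141 -2.058
endloop
endfacet
facet normal 0.405 -0.410 0.818
outer loop
vertex 1.29 -0.084 -1.993
vertex 1.649 0.141 -2.058
vertex 0.89 1.205 -1.149
endloop
endfacet
facet normal 0.214 -0.572 -0.792
outer loop
vertex 1.649 0.141 -2.058
vertex 1.21 0.355 -2.331
vertex 1.751 0.491 -2.283
endloop
endfacet
facet normal 0.825 0.115 0.554
outer loop
vertex 1.649 0.141 -2.058
vertex 1.751 0.491 -2.283
vertex 0.89 1.205 -1.149
endloop
endfacet
facet normal 0.213 -0.569 -0.794
outer loop
vertex 1.751 0.491 -2.283
vertex 1.21 0.355 -2.331
vertex 1.535 0.762 -2.535
endloop
endfacet
facet normal 0.721 0.683 0.117
outer loop
vertex 1.751 0.491 -2.283
vertex 1.535 0.762 -2.535
vertex 0.89 1.205 -1.149
endloop
endfacet
facet normal 0.149 0.300 -0.942
outer loop
vertex 0.913 4.409 -2.676
vertex 0.505 4.08 -2.845
vertex 0.397 4.599 -2.697
endloop
endfacet
facet normal 0.314 0.889 0.333
outer loop
vertex 0.913 4.409 -2.676
vertex 0.397 4.599 -2.697
vertex 0.602 3.788 -0.726
endloop
endfacet
facet normal 0.314 0.889 0.333
outer loop
vertex 0.602 3.788 -0.726
vertex 0.397 4.599 -2.697
vertex 0.087 3.978 -0.747
endloop
endfacet
facet normal -0.149 -0.300 0.942
outer loop
vertex 0.602 3.788 -0.726
vertex 0.087 3.978 -0.747
vertex 0.195 3.46 -0.895
endloop
endfacet
facet normal 0.152 0.300 -0.942
outer loop
vertex 0.397 4.599 -2.697
vertex 0.505 4.08 -2.845
vertex -0.01 4.271 -2.867
endloop
endfacet
facet normal -0.655 0.744 0.133
outer loop
vertex 0.397 4.599 -2.697
vertex -0.01 4.271 -2.867
vertex 0.087 3.978 -0.747
endloop
endfacet
facet normal -0.654 0.745 0.133
outer loop
vertex 0.087 3.978 -0.747
vertex -0.01 4.271 -2.867
vertex -0.321 3.65 -0.916
endloop
endfacet
facet normal -0.149 -0.300 0.942
outer loop
vertex 0.087 3.978 -0.747
vertex -0.321 3.65 -0.916
vertex 0.195 3.46 -0.895
endloop
endfacet
facet normal 0.151 0.298 -0.942
outer loop
vertex -0.01 4.271 -2.867
vertex 0.505 4.08 -2.845
vertex 0.098 3.752 -3.014
endloop
endfacet
facet normal -0.969 -0.145 -0.201
outer loop
vertex -0.01 4.271 -2.867
vertex 0.098 3.752 -3.014
vertex -0.321 3.65 -0.916
endloop
endfacet
facet normal -0.969 -0.144 -0.201
outer loop
vertex -0.321 3.65 -0.916
vertex 0.098 3.752 -3.014
vertex -0.213 3.131 -1.064
endloop
endfacet
facet normal -0.149 -0.300 0.942
outer loop
vertex -0.321 3.65 -0.916
vertex -0.213 3.131 -1.064
vertex 0.195 3.46 -0.895
endloop
endfacet
facet normal 0.149 0.300 -0.942
outer loop
vertex 0.098 3.752 -3.014
vertex 0.505 4.08 -2.845
vertex 0.613 3.562 -2.993
endloop
endfacet
facet normal -0.314 -0.889 -0.333
outer loop
vertex 0.098 3.752 -3.014
vertex 0.613 3.562 -2.993
vertex -0.213 3.131 -1.064
endloop
endfacet
facet normal -0.314 -0.889 -0.333
outer loop
vertex -0.213 3.131 -1.064
vertex 0.613 3.562 -2.993
vertex 0.303 2.941 -1.043
endloop
endfacet
facet normal -0.149 -0.300 0.942
outer loop
vertex -0.213 3.131 -1.064
vertex 0.303 2.941 -1.043
vertex 0.195 3.46 -0.895
endloop
endfacet
facet normal 0.149 0.300 -0.942
outer loop
vertex 0.613 3.562 -2.993
vertex 0.505 4.08 -2.845
vertex 1.021 3.89 -2.824
endloop
endfacet
facet normal 0.654 -0.745 -0.133
outer loop
vertex 0.613 3.562 -2.993
vertex 1.021 3.89 -2.824
vertex 0.303 2.941 -1.043
endloop
endfacet
facet normal 0.655 -0.744 -0.132
outer loop
vertex 0.303 2.941 -1.043
vertex 1.021 3.89 -2.824
vertex 0.71 3.269 -0.873
endloop
endfacet
facet normal -0.152 -0.300 0.942
outer loop
vertex 0.303 2.941 -1.043
vertex 0.71 3.269 -0.873
vertex 0.195 3.46 -0.895
endloop
endfacet
facet normal 0.149 0.300 -0.942
outer loop
vertex 1.021 3.89 -2.824
vertex 0.505 4.08 -2.845
vertex 0.913 4.409 -2.676
endloop
endfacet
facet normal 0.969 0.144 0.200
outer loop
vertex 1.021 3.89 -2.824
vertex 0.913 4.409 -2.676
vertex 0.71 3.269 -0.873
endloop
endfacet
facet normal 0.969 0.145 0.201
outer loop
vertex 0.71 3.269 -0.873
vertex 0.913 4.409 -2.676
vertex 0.602 3.788 -0.726
endloop
endfacet
facet normal -0.151 -0.298 0.942
outer loop
vertex 0.71 3.269 -0.873
vertex 0.602 3.788 -0.726
vertex 0.195 3.46 -0.895
endloop
endfacet

endsolid


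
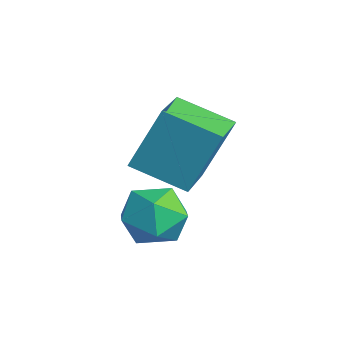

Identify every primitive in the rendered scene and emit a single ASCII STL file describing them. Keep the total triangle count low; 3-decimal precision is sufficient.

solid 
facet normal -0.913 -0.312 0.261
outer loop
vertex -3.469 -2.696 0.69
vertex -3.324 -3.343 0.424
vertex -3.178 -3.197 1.109
endloop
endfacet
facet normal -0.681 0.195 0.706
outer loop
vertex -3.469 -2.696 0.69
vertex -3.178 -3.197 1.109
vertex -2.946 -2.521 1.146
endloop
endfacet
facet normal -0.540 0.779 0.320
outer loop
vertex -3.469 -2.696 0.69
vertex -2.946 -2.521 1.146
vertex -2.949 -2.251 0.484
endloop
endfacet
facet normal -0.685 0.632 -0.362
outer loop
vertex -3.469 -2.696 0.69
vertex -2.949 -2.251 0.484
vertex -3.182 -2.759 0.038
endloop
endfacet
facet normal -0.916 -0.041 -0.399
outer loop
vertex -3.469 -2.696 0.69
vertex -3.182 -2.759 0.038
vertex -3.324 -3.343 0.424
endloop
endfacet
facet normal -0.070 -0.031 0.997
outer loop
vertex -2.946 -2.521 1.146
vertex -3.178 -3.197 1.109
vertex -2.478 -3.061 1.162
endloop
endfacet
facet normal -0.446 -0.851 0.276
outer loop
vertex -3.178 -3.197 1.109
vertex -3.324 -3.343 0.424
vertex -2.711 -3.569 0.716
endloop
endfacet
facet normal -0.450 -0.414 -0.791
outer loop
vertex -3.324 -3.343 0.424
vertex -3.182 -2.759 0.038
vertex -2.714 -3.299 0.054
endloop
endfacet
facet normal -0.076 0.677 -0.732
outer loop
vertex -3.182 -2.759 0.038
vertex -2.949 -2.251 0.484
vertex -2.482 -2.623 0.091
endloop
endfacet
facet normal 0.160 0.914 0.372
outer loop
vertex -2.949 -2.251 0.484
vertex -2.946 -2.521 1.146
vertex -2.336 -2.477 0.776
endloop
endfacet
facet normal 0.685 -0.632 0.362
outer loop
vertex -2.191 -3.124 0.51
vertex -2.478 -3.061 1.162
vertex -2.711 -3.569 0.716
endloop
endfacet
facet normal 0.540 -0.779 -0.320
outer loop
vertex -2.191 -3.124 0.51
vertex -2.711 -3.569 0.716
vertex -2.714 -3.299 0.054
endloop
endfacet
facet normal 0.681 -0.195 -0.706
outer loop
vertex -2.191 -3.124 0.51
vertex -2.714 -3.299 0.054
vertex -2.482 -2.623 0.091
endloop
endfacet
facet normal 0.913 0.312 -0.261
outer loop
vertex -2.191 -3.124 0.51
vertex -2.482 -2.623 0.091
vertex -2.336 -2.477 0.776
endloop
endfacet
facet normal 0.916 0.041 0.399
outer loop
vertex -2.191 -3.124 0.51
vertex -2.336 -2.477 0.776
vertex -2.478 -3.061 1.162
endloop
endfacet
facet normal 0.076 -0.677 0.732
outer loop
vertex -2.711 -3.569 0.716
vertex -2.478 -3.061 1.162
vertex -3.178 -3.197 1.109
endloop
endfacet
facet normal -0.160 -0.914 -0.372
outer loop
vertex -2.714 -3.299 0.054
vertex -2.711 -3.569 0.716
vertex -3.324 -3.343 0.424
endloop
endfacet
facet normal 0.070 0.031 -0.997
outer loop
vertex -2.482 -2.623 0.091
vertex -2.714 -3.299 0.054
vertex -3.182 -2.759 0.038
endloop
endfacet
facet normal 0.446 0.851 -0.276
outer loop
vertex -2.336 -2.477 0.776
vertex -2.482 -2.623 0.091
vertex -2.949 -2.251 0.484
endloop
endfacet
facet normal 0.450 0.414 0.791
outer loop
vertex -2.478 -3.061 1.162
vertex -2.336 -2.477 0.776
vertex -2.946 -2.521 1.146
endloop
endfacet
facet normal -0.621 -0.691 0.371
outer loop
vertex -3.197 -2.606 2.995
vertex -4.072 -1.951 2.75
vertex -3.292 -3.218 1.695
endloop
endfacet
facet normal 0.782 -0.584 0.218
outer loop
vertex -2.548 -2.389 1.25
vertex -3.197 -2.606 2.995
vertex -3.292 -3.218 1.695
endloop
endfacet
facet normal -0.620 -0.691 0.371
outer loop
vertex -3.292 -3.218 1.695
vertex -4.072 -1.951 2.75
vertex -4.168 -2.563 1.451
endloop
endfacet
facet normal -0.066 -0.425 -0.903
outer loop
vertex -4.168 -2.563 1.451
vertex -2.548 -2.389 1.25
vertex -3.292 -3.218 1.695
endloop
endfacet
facet normal 0.066 0.425 0.903
outer loop
vertex -3.197 -2.606 2.995
vertex -3.328 -1.122 2.305
vertex -4.072 -1.951 2.75
endloop
endfacet
facet normal 0.781 -0.585 0.218
outer loop
vertex -2.452 -1.777 2.549
vertex -3.197 -2.606 2.995
vertex -2.548 -2.389 1.25
endloop
endfacet
facet normal 0.067 0.426 0.902
outer loop
vertex -2.452 -1.777 2.549
vertex -3.328 -1.122 2.305
vertex -3.197 -2.606 2.995
endloop
endfacet
facet normal -0.782 0.585 -0.218
outer loop
vertex -4.072 -1.951 2.75
vertex -3.328 -1.122 2.305
vertex -4.168 -2.563 1.451
endloop
endfacet
facet normal -0.066 -0.426 -0.902
outer loop
vertex -3.423 -1.734 1.005
vertex -2.548 -2.389 1.25
vertex -4.168 -2.563 1.451
endloop
endfacet
facet normal -0.781 0.585 -0.218
outer loop
vertex -4.168 -2.563 1.451
vertex -3.328 -1.122 2.305
vertex -3.423 -1.734 1.005
endloop
endfacet
facet normal 0.621 0.691 -0.371
outer loop
vertex -3.423 -1.734 1.005
vertex -2.452 -1.777 2.549
vertex -2.548 -2.389 1.25
endloop
endfacet
facet normal 0.620 0.691 -0.371
outer loop
vertex -3.328 -1.122 2.305
vertex -2.452 -1.777 2.549
vertex -3.423 -1.734 1.005
endloop
endfacet

endsolid


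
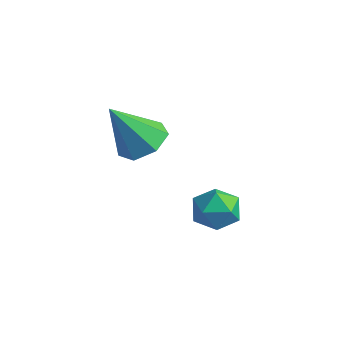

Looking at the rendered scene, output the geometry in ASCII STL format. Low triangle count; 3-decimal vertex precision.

solid 
facet normal -0.768 0.631 -0.107
outer loop
vertex 1.988 -1.704 -2.192
vertex 1.475 -2.33 -2.204
vertex 1.667 -1.977 -1.501
endloop
endfacet
facet normal -0.237 0.936 0.260
outer loop
vertex 1.988 -1.704 -2.192
vertex 1.667 -1.977 -1.501
vertex 2.45 -1.771 -1.53
endloop
endfacet
facet normal 0.347 0.926 -0.149
outer loop
vertex 1.988 -1.704 -2.192
vertex 2.45 -1.771 -1.53
vertex 2.741 -1.996 -2.251
endloop
endfacet
facet normal 0.178 0.615 -0.768
outer loop
vertex 1.988 -1.704 -2.192
vertex 2.741 -1.996 -2.251
vertex 2.138 -2.341 -2.667
endloop
endfacet
facet normal -0.511 0.433 -0.742
outer loop
vertex 1.988 -1.704 -2.192
vertex 2.138 -2.341 -2.667
vertex 1.475 -2.33 -2.204
endloop
endfacet
facet normal -0.110 0.535 0.838
outer loop
vertex 2.45 -1.771 -1.53
vertex 1.667 -1.977 -1.501
vertex 2.222 -2.439 -1.133
endloop
endfacet
facet normal -0.969 0.043 0.243
outer loop
vertex 1.667 -1.977 -1.501
vertex 1.475 -2.33 -2.204
vertex 1.619 -2.784 -1.549
endloop
endfacet
facet normal -0.553 -0.278 -0.785
outer loop
vertex 1.475 -2.33 -2.204
vertex 2.138 -2.341 -2.667
vertex 1.91 -3.009 -2.27
endloop
endfacet
facet normal 0.562 0.016 -0.827
outer loop
vertex 2.138 -2.341 -2.667
vertex 2.741 -1.996 -2.251
vertex 2.693 -2.803 -2.299
endloop
endfacet
facet normal 0.837 0.519 0.176
outer loop
vertex 2.741 -1.996 -2.251
vertex 2.45 -1.771 -1.53
vertex 2.885 -2.45 -1.596
endloop
endfacet
facet normal -0.178 -0.615 0.768
outer loop
vertex 2.372 -3.076 -1.608
vertex 2.222 -2.439 -1.133
vertex 1.619 -2.784 -1.549
endloop
endfacet
facet normal -0.347 -0.926 0.149
outer loop
vertex 2.372 -3.076 -1.608
vertex 1.619 -2.784 -1.549
vertex 1.91 -3.009 -2.27
endloop
endfacet
facet normal 0.237 -0.936 -0.260
outer loop
vertex 2.372 -3.076 -1.608
vertex 1.91 -3.009 -2.27
vertex 2.693 -2.803 -2.299
endloop
endfacet
facet normal 0.768 -0.631 0.107
outer loop
vertex 2.372 -3.076 -1.608
vertex 2.693 -2.803 -2.299
vertex 2.885 -2.45 -1.596
endloop
endfacet
facet normal 0.511 -0.433 0.742
outer loop
vertex 2.372 -3.076 -1.608
vertex 2.885 -2.45 -1.596
vertex 2.222 -2.439 -1.133
endloop
endfacet
facet normal -0.562 -0.016 0.827
outer loop
vertex 1.619 -2.784 -1.549
vertex 2.222 -2.439 -1.133
vertex 1.667 -1.977 -1.501
endloop
endfacet
facet normal -0.837 -0.519 -0.176
outer loop
vertex 1.91 -3.009 -2.27
vertex 1.619 -2.784 -1.549
vertex 1.475 -2.33 -2.204
endloop
endfacet
facet normal 0.110 -0.535 -0.838
outer loop
vertex 2.693 -2.803 -2.299
vertex 1.91 -3.009 -2.27
vertex 2.138 -2.341 -2.667
endloop
endfacet
facet normal 0.969 -0.043 -0.243
outer loop
vertex 2.885 -2.45 -1.596
vertex 2.693 -2.803 -2.299
vertex 2.741 -1.996 -2.251
endloop
endfacet
facet normal 0.553 0.278 0.785
outer loop
vertex 2.222 -2.439 -1.133
vertex 2.885 -2.45 -1.596
vertex 2.45 -1.771 -1.53
endloop
endfacet
facet normal 0.226 0.485 -0.845
outer loop
vertex 0.947 -3.112 0.975
vertex 0.345 -3.561 0.556
vertex 0.265 -2.809 0.966
endloop
endfacet
facet normal 0.221 0.521 0.825
outer loop
vertex 0.947 -3.112 0.975
vertex 0.265 -2.809 0.966
vertex -0.065 -4.439 2.084
endloop
endfacet
facet normal 0.226 0.485 -0.845
outer loop
vertex 0.265 -2.809 0.966
vertex 0.345 -3.561 0.556
vertex -0.357 -3.072 0.649
endloop
endfacet
facet normal -0.552 0.545 0.631
outer loop
vertex 0.265 -2.809 0.966
vertex -0.357 -3.072 0.649
vertex -0.065 -4.439 2.084
endloop
endfacet
facet normal 0.226 0.486 -0.844
outer loop
vertex -0.357 -3.072 0.649
vertex 0.345 -3.561 0.556
vertex -0.451 -3.703 0.261
endloop
endfacet
facet normal -0.977 0.015 0.213
outer loop
vertex -0.357 -3.072 0.649
vertex -0.451 -3.703 0.261
vertex -0.065 -4.439 2.084
endloop
endfacet
facet normal 0.226 0.486 -0.844
outer loop
vertex -0.451 -3.703 0.261
vertex 0.345 -3.561 0.556
vertex 0.055 -4.227 0.095
endloop
endfacet
facet normal -0.733 -0.671 -0.116
outer loop
vertex -0.451 -3.703 0.261
vertex 0.055 -4.227 0.095
vertex -0.065 -4.439 2.084
endloop
endfacet
facet normal 0.226 0.486 -0.844
outer loop
vertex 0.055 -4.227 0.095
vertex 0.345 -3.561 0.556
vertex 0.778 -4.249 0.276
endloop
endfacet
facet normal -0.004 -0.994 -0.106
outer loop
vertex 0.055 -4.227 0.095
vertex 0.778 -4.249 0.276
vertex -0.065 -4.439 2.084
endloop
endfacet
facet normal 0.226 0.486 -0.844
outer loop
vertex 0.778 -4.249 0.276
vertex 0.345 -3.561 0.556
vertex 1.175 -3.753 0.668
endloop
endfacet
facet normal 0.661 -0.713 0.233
outer loop
vertex 0.778 -4.249 0.276
vertex 1.175 -3.753 0.668
vertex -0.065 -4.439 2.084
endloop
endfacet
facet normal 0.226 0.485 -0.845
outer loop
vertex 1.175 -3.753 0.668
vertex 0.345 -3.561 0.556
vertex 0.947 -3.112 0.975
endloop
endfacet
facet normal 0.761 -0.039 0.647
outer loop
vertex 1.175 -3.753 0.668
vertex 0.947 -3.112 0.975
vertex -0.065 -4.439 2.084
endloop
endfacet

endsolid


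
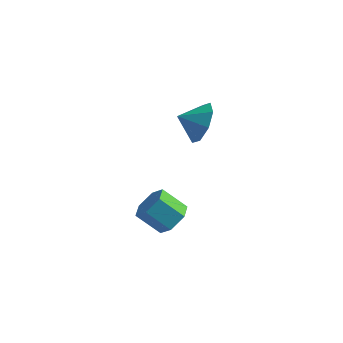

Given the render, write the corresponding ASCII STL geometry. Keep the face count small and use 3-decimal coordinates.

solid 
facet normal 0.748 0.094 -0.657
outer loop
vertex -2.059 0.1 -3.223
vertex -2.433 -0.483 -3.733
vertex -2.619 0.352 -3.825
endloop
endfacet
facet normal 0.126 0.951 0.281
outer loop
vertex -2.059 0.1 -3.223
vertex -2.619 0.352 -3.825
vertex -3.114 -0.034 -2.297
endloop
endfacet
facet normal 0.125 0.952 0.281
outer loop
vertex -3.114 -0.034 -2.297
vertex -2.619 0.352 -3.825
vertex -3.674 0.217 -2.899
endloop
endfacet
facet normal -0.748 -0.095 0.656
outer loop
vertex -3.114 -0.034 -2.297
vertex -3.674 0.217 -2.899
vertex -3.487 -0.617 -2.807
endloop
endfacet
facet normal 0.748 0.094 -0.657
outer loop
vertex -2.619 0.352 -3.825
vertex -2.433 -0.483 -3.733
vertex -2.993 -0.231 -4.335
endloop
endfacet
facet normal -0.502 0.729 -0.465
outer loop
vertex -2.619 0.352 -3.825
vertex -2.993 -0.231 -4.335
vertex -3.674 0.217 -2.899
endloop
endfacet
facet normal -0.502 0.729 -0.465
outer loop
vertex -3.674 0.217 -2.899
vertex -2.993 -0.231 -4.335
vertex -4.048 -0.366 -3.409
endloop
endfacet
facet normal -0.748 -0.095 0.657
outer loop
vertex -3.674 0.217 -2.899
vertex -4.048 -0.366 -3.409
vertex -3.487 -0.617 -2.807
endloop
endfacet
facet normal 0.748 0.095 -0.656
outer loop
vertex -2.993 -0.231 -4.335
vertex -2.433 -0.483 -3.733
vertex -2.806 -1.066 -4.243
endloop
endfacet
facet normal -0.627 -0.223 -0.747
outer loop
vertex -2.993 -0.231 -4.335
vertex -2.806 -1.066 -4.243
vertex -4.048 -0.366 -3.409
endloop
endfacet
facet normal -0.627 -0.223 -0.747
outer loop
vertex -4.048 -0.366 -3.409
vertex -2.806 -1.066 -4.243
vertex -3.861 -1.2 -3.317
endloop
endfacet
facet normal -0.748 -0.095 0.657
outer loop
vertex -4.048 -0.366 -3.409
vertex -3.861 -1.2 -3.317
vertex -3.487 -0.617 -2.807
endloop
endfacet
facet normal 0.748 0.095 -0.656
outer loop
vertex -2.806 -1.066 -4.243
vertex -2.433 -0.483 -3.733
vertex -2.246 -1.317 -3.641
endloop
endfacet
facet normal -0.125 -0.952 -0.280
outer loop
vertex -2.806 -1.066 -4.243
vertex -2.246 -1.317 -3.641
vertex -3.861 -1.2 -3.317
endloop
endfacet
facet normal -0.125 -0.951 -0.282
outer loop
vertex -3.861 -1.2 -3.317
vertex -2.246 -1.317 -3.641
vertex -3.301 -1.452 -2.715
endloop
endfacet
facet normal -0.748 -0.094 0.657
outer loop
vertex -3.861 -1.2 -3.317
vertex -3.301 -1.452 -2.715
vertex -3.487 -0.617 -2.807
endloop
endfacet
facet normal 0.748 0.095 -0.657
outer loop
vertex -2.246 -1.317 -3.641
vertex -2.433 -0.483 -3.733
vertex -1.872 -0.734 -3.131
endloop
endfacet
facet normal 0.502 -0.729 0.465
outer loop
vertex -2.246 -1.317 -3.641
vertex -1.872 -0.734 -3.131
vertex -3.301 -1.452 -2.715
endloop
endfacet
facet normal 0.502 -0.729 0.465
outer loop
vertex -3.301 -1.452 -2.715
vertex -1.872 -0.734 -3.131
vertex -2.927 -0.869 -2.205
endloop
endfacet
facet normal -0.748 -0.094 0.657
outer loop
vertex -3.301 -1.452 -2.715
vertex -2.927 -0.869 -2.205
vertex -3.487 -0.617 -2.807
endloop
endfacet
facet normal 0.748 0.095 -0.657
outer loop
vertex -1.872 -0.734 -3.131
vertex -2.433 -0.483 -3.733
vertex -2.059 0.1 -3.223
endloop
endfacet
facet normal 0.627 0.223 0.747
outer loop
vertex -1.872 -0.734 -3.131
vertex -2.059 0.1 -3.223
vertex -2.927 -0.869 -2.205
endloop
endfacet
facet normal 0.627 0.223 0.747
outer loop
vertex -2.927 -0.869 -2.205
vertex -2.059 0.1 -3.223
vertex -3.114 -0.034 -2.297
endloop
endfacet
facet normal -0.748 -0.095 0.656
outer loop
vertex -2.927 -0.869 -2.205
vertex -3.114 -0.034 -2.297
vertex -3.487 -0.617 -2.807
endloop
endfacet
facet normal 0.812 0.395 -0.430
outer loop
vertex -1.22 0.785 2.597
vertex -1.763 0.906 1.683
vertex -1.597 1.51 2.551
endloop
endfacet
facet normal -0.275 -0.082 0.958
outer loop
vertex -1.22 0.785 2.597
vertex -1.597 1.51 2.551
vertex -2.657 0.474 2.157
endloop
endfacet
facet normal 0.813 0.393 -0.429
outer loop
vertex -1.597 1.51 2.551
vertex -1.763 0.906 1.683
vertex -2.07 1.883 1.996
endloop
endfacet
facet normal -0.596 0.332 0.731
outer loop
vertex -1.597 1.51 2.551
vertex -2.07 1.883 1.996
vertex -2.657 0.474 2.157
endloop
endfacet
facet normal 0.813 0.393 -0.430
outer loop
vertex -2.07 1.883 1.996
vertex -1.763 0.906 1.683
vertex -2.364 1.683 1.258
endloop
endfacet
facet normal -0.885 0.397 0.245
outer loop
vertex -2.07 1.883 1.996
vertex -2.364 1.683 1.258
vertex -2.657 0.474 2.157
endloop
endfacet
facet normal 0.812 0.393 -0.431
outer loop
vertex -2.364 1.683 1.258
vertex -1.763 0.906 1.683
vertex -2.306 1.028 0.77
endloop
endfacet
facet normal -0.973 0.075 -0.216
outer loop
vertex -2.364 1.683 1.258
vertex -2.306 1.028 0.77
vertex -2.657 0.474 2.157
endloop
endfacet
facet normal 0.812 0.394 -0.430
outer loop
vertex -2.306 1.028 0.77
vertex -1.763 0.906 1.683
vertex -1.93 0.303 0.816
endloop
endfacet
facet normal -0.810 -0.444 -0.382
outer loop
vertex -2.306 1.028 0.77
vertex -1.93 0.303 0.816
vertex -2.657 0.474 2.157
endloop
endfacet
facet normal 0.813 0.393 -0.430
outer loop
vertex -1.93 0.303 0.816
vertex -1.763 0.906 1.683
vertex -1.456 -0.07 1.371
endloop
endfacet
facet normal -0.491 -0.857 -0.157
outer loop
vertex -1.93 0.303 0.816
vertex -1.456 -0.07 1.371
vertex -2.657 0.474 2.157
endloop
endfacet
facet normal 0.813 0.393 -0.430
outer loop
vertex -1.456 -0.07 1.371
vertex -1.763 0.906 1.683
vertex -1.162 0.13 2.109
endloop
endfacet
facet normal -0.202 -0.922 0.330
outer loop
vertex -1.456 -0.07 1.371
vertex -1.162 0.13 2.109
vertex -2.657 0.474 2.157
endloop
endfacet
facet normal 0.813 0.393 -0.431
outer loop
vertex -1.162 0.13 2.109
vertex -1.763 0.906 1.683
vertex -1.22 0.785 2.597
endloop
endfacet
facet normal -0.113 -0.600 0.792
outer loop
vertex -1.162 0.13 2.109
vertex -1.22 0.785 2.597
vertex -2.657 0.474 2.157
endloop
endfacet

endsolid


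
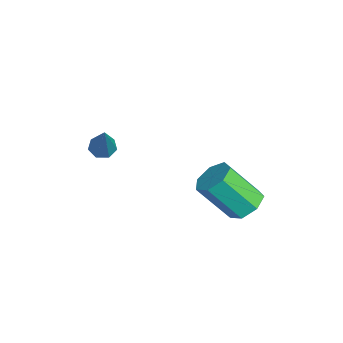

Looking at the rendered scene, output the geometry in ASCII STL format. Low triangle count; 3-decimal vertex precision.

solid 
facet normal 0.160 0.616 -0.772
outer loop
vertex -0.803 2.668 -3.403
vertex -1.528 2.989 -3.297
vertex -0.832 3.213 -2.974
endloop
endfacet
facet normal 0.986 -0.066 0.150
outer loop
vertex -0.803 2.668 -3.403
vertex -0.832 3.213 -2.974
vertex -1.106 1.491 -1.93
endloop
endfacet
facet normal 0.986 -0.066 0.150
outer loop
vertex -1.106 1.491 -1.93
vertex -0.832 3.213 -2.974
vertex -1.135 2.036 -1.501
endloop
endfacet
facet normal -0.158 -0.616 0.772
outer loop
vertex -1.106 1.491 -1.93
vertex -1.135 2.036 -1.501
vertex -1.832 1.811 -1.823
endloop
endfacet
facet normal 0.159 0.617 -0.771
outer loop
vertex -0.832 3.213 -2.974
vertex -1.528 2.989 -3.297
vertex -1.385 3.589 -2.787
endloop
endfacet
facet normal 0.584 0.572 0.577
outer loop
vertex -0.832 3.213 -2.974
vertex -1.385 3.589 -2.787
vertex -1.135 2.036 -1.501
endloop
endfacet
facet normal 0.583 0.572 0.577
outer loop
vertex -1.135 2.036 -1.501
vertex -1.385 3.589 -2.787
vertex -1.688 2.411 -1.314
endloop
endfacet
facet normal -0.157 -0.617 0.771
outer loop
vertex -1.135 2.036 -1.501
vertex -1.688 2.411 -1.314
vertex -1.832 1.811 -1.823
endloop
endfacet
facet normal 0.159 0.617 -0.771
outer loop
vertex -1.385 3.589 -2.787
vertex -1.528 2.989 -3.297
vertex -2.046 3.513 -2.984
endloop
endfacet
facet normal -0.260 0.780 0.570
outer loop
vertex -1.385 3.589 -2.787
vertex -2.046 3.513 -2.984
vertex -1.688 2.411 -1.314
endloop
endfacet
facet normal -0.260 0.780 0.570
outer loop
vertex -1.688 2.411 -1.314
vertex -2.046 3.513 -2.984
vertex -2.349 2.335 -1.511
endloop
endfacet
facet normal -0.159 -0.616 0.771
outer loop
vertex -1.688 2.411 -1.314
vertex -2.349 2.335 -1.511
vertex -1.832 1.811 -1.823
endloop
endfacet
facet normal 0.158 0.617 -0.771
outer loop
vertex -2.046 3.513 -2.984
vertex -1.528 2.989 -3.297
vertex -2.318 3.042 -3.416
endloop
endfacet
facet normal -0.906 0.401 0.134
outer loop
vertex -2.046 3.513 -2.984
vertex -2.318 3.042 -3.416
vertex -2.349 2.335 -1.511
endloop
endfacet
facet normal -0.906 0.401 0.134
outer loop
vertex -2.349 2.335 -1.511
vertex -2.318 3.042 -3.416
vertex -2.621 1.865 -1.943
endloop
endfacet
facet normal -0.159 -0.616 0.771
outer loop
vertex -2.349 2.335 -1.511
vertex -2.621 1.865 -1.943
vertex -1.832 1.811 -1.823
endloop
endfacet
facet normal 0.158 0.616 -0.772
outer loop
vertex -2.318 3.042 -3.416
vertex -1.528 2.989 -3.297
vertex -1.995 2.531 -3.758
endloop
endfacet
facet normal -0.871 -0.281 -0.403
outer loop
vertex -2.318 3.042 -3.416
vertex -1.995 2.531 -3.758
vertex -2.621 1.865 -1.943
endloop
endfacet
facet normal -0.871 -0.281 -0.403
outer loop
vertex -2.621 1.865 -1.943
vertex -1.995 2.531 -3.758
vertex -2.298 1.354 -2.285
endloop
endfacet
facet normal -0.159 -0.617 0.771
outer loop
vertex -2.621 1.865 -1.943
vertex -2.298 1.354 -2.285
vertex -1.832 1.811 -1.823
endloop
endfacet
facet normal 0.158 0.616 -0.772
outer loop
vertex -1.995 2.531 -3.758
vertex -1.528 2.989 -3.297
vertex -1.321 2.365 -3.752
endloop
endfacet
facet normal -0.179 -0.750 -0.636
outer loop
vertex -1.995 2.531 -3.758
vertex -1.321 2.365 -3.752
vertex -2.298 1.354 -2.285
endloop
endfacet
facet normal -0.180 -0.750 -0.637
outer loop
vertex -2.298 1.354 -2.285
vertex -1.321 2.365 -3.752
vertex -1.624 1.187 -2.279
endloop
endfacet
facet normal -0.160 -0.617 0.771
outer loop
vertex -2.298 1.354 -2.285
vertex -1.624 1.187 -2.279
vertex -1.832 1.811 -1.823
endloop
endfacet
facet normal 0.160 0.616 -0.772
outer loop
vertex -1.321 2.365 -3.752
vertex -1.528 2.989 -3.297
vertex -0.803 2.668 -3.403
endloop
endfacet
facet normal 0.647 -0.655 -0.391
outer loop
vertex -1.321 2.365 -3.752
vertex -0.803 2.668 -3.403
vertex -1.624 1.187 -2.279
endloop
endfacet
facet normal 0.647 -0.655 -0.390
outer loop
vertex -1.624 1.187 -2.279
vertex -0.803 2.668 -3.403
vertex -1.106 1.491 -1.93
endloop
endfacet
facet normal -0.158 -0.616 0.771
outer loop
vertex -1.624 1.187 -2.279
vertex -1.106 1.491 -1.93
vertex -1.832 1.811 -1.823
endloop
endfacet
facet normal -0.566 0.031 -0.824
outer loop
vertex -3.408 -2.088 -1.467
vertex -3.769 -1.799 -1.208
vertex -3.351 -1.632 -1.489
endloop
endfacet
facet normal 0.924 -0.133 -0.359
outer loop
vertex -3.408 -2.088 -1.467
vertex -3.351 -1.632 -1.489
vertex -2.631 -1.861 0.448
endloop
endfacet
facet normal -0.566 0.031 -0.824
outer loop
vertex -3.351 -1.632 -1.489
vertex -3.769 -1.799 -1.208
vertex -3.609 -1.302 -1.299
endloop
endfacet
facet normal 0.718 0.670 -0.188
outer loop
vertex -3.351 -1.632 -1.489
vertex -3.609 -1.302 -1.299
vertex -2.631 -1.861 0.448
endloop
endfacet
facet normal -0.566 0.031 -0.824
outer loop
vertex -3.609 -1.302 -1.299
vertex -3.769 -1.799 -1.208
vertex -3.987 -1.345 -1.041
endloop
endfacet
facet normal 0.073 0.961 0.267
outer loop
vertex -3.609 -1.302 -1.299
vertex -3.987 -1.345 -1.041
vertex -2.631 -1.861 0.448
endloop
endfacet
facet normal -0.565 0.032 -0.824
outer loop
vertex -3.987 -1.345 -1.041
vertex -3.769 -1.799 -1.208
vertex -4.201 -1.73 -0.909
endloop
endfacet
facet normal -0.532 0.524 0.666
outer loop
vertex -3.987 -1.345 -1.041
vertex -4.201 -1.73 -0.909
vertex -2.631 -1.861 0.448
endloop
endfacet
facet normal -0.566 0.030 -0.824
outer loop
vertex -4.201 -1.73 -0.909
vertex -3.769 -1.799 -1.208
vertex -4.089 -2.167 -1.002
endloop
endfacet
facet normal -0.636 -0.313 0.705
outer loop
vertex -4.201 -1.73 -0.909
vertex -4.089 -2.167 -1.002
vertex -2.631 -1.861 0.448
endloop
endfacet
facet normal -0.565 0.030 -0.824
outer loop
vertex -4.089 -2.167 -1.002
vertex -3.769 -1.799 -1.208
vertex -3.736 -2.326 -1.25
endloop
endfacet
facet normal -0.163 -0.920 0.358
outer loop
vertex -4.089 -2.167 -1.002
vertex -3.736 -2.326 -1.25
vertex -2.631 -1.861 0.448
endloop
endfacet
facet normal -0.567 0.030 -0.823
outer loop
vertex -3.736 -2.326 -1.25
vertex -3.769 -1.799 -1.208
vertex -3.408 -2.088 -1.467
endloop
endfacet
facet normal 0.532 -0.839 -0.116
outer loop
vertex -3.736 -2.326 -1.25
vertex -3.408 -2.088 -1.467
vertex -2.631 -1.861 0.448
endloop
endfacet

endsolid
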